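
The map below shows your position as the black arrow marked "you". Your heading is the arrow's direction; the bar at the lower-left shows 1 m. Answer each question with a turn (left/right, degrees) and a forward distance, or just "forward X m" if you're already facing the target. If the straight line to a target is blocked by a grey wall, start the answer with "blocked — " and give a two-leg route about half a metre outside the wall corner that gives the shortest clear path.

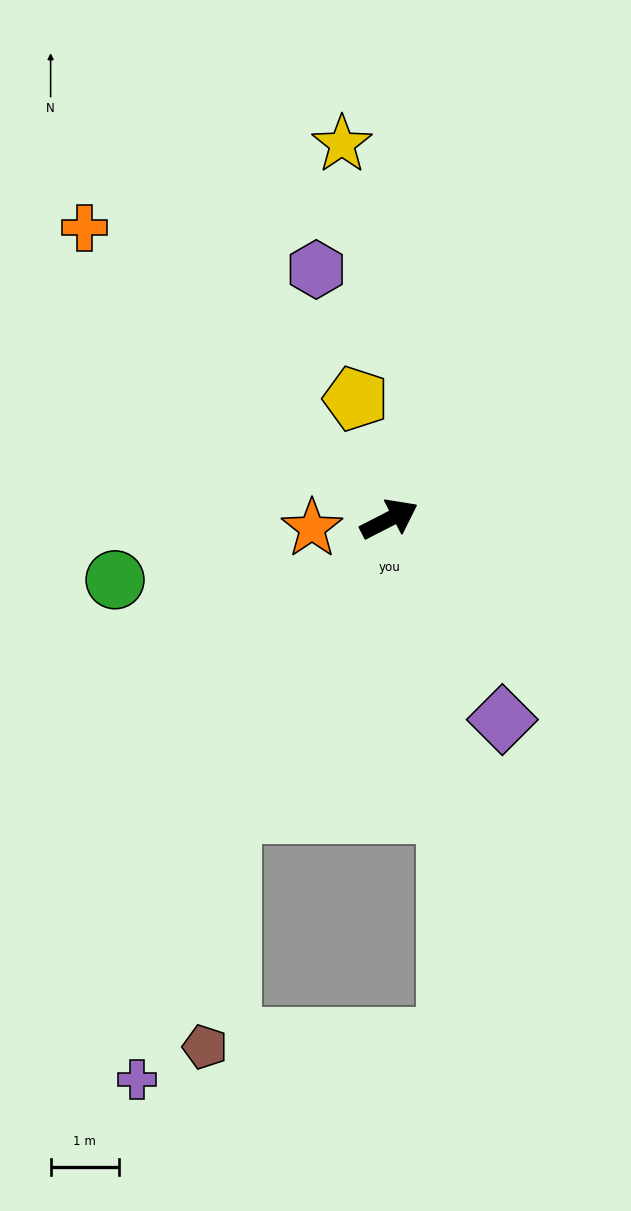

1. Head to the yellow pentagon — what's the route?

turn left 78°, forward 1.8 m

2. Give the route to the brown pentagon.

blocked — turn right 145°, forward 4.9 m, then turn left 21°, forward 3.4 m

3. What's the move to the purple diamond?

turn right 88°, forward 3.4 m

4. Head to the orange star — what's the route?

turn left 160°, forward 1.1 m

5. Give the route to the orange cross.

turn left 109°, forward 6.2 m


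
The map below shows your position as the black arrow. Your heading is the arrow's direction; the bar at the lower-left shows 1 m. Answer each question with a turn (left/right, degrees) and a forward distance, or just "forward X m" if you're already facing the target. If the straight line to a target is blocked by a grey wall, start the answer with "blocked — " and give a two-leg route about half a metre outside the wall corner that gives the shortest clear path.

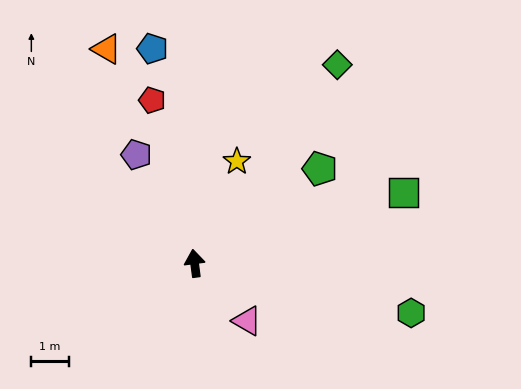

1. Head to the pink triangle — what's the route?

turn right 145°, forward 2.1 m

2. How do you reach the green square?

turn right 79°, forward 5.9 m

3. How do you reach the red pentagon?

turn left 7°, forward 4.5 m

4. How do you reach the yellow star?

turn right 30°, forward 2.9 m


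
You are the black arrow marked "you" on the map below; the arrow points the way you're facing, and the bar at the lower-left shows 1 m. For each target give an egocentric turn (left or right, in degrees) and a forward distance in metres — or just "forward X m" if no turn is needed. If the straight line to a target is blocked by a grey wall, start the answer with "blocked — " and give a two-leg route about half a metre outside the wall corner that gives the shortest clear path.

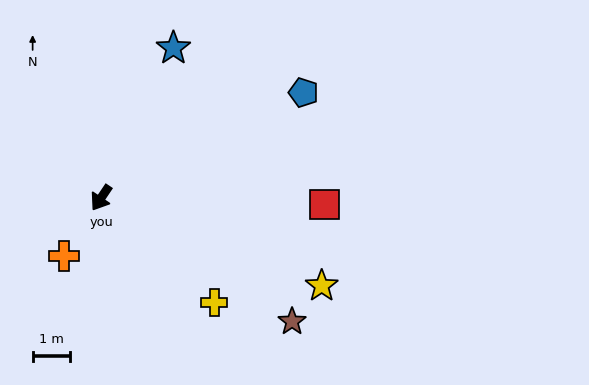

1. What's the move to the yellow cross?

turn left 81°, forward 4.1 m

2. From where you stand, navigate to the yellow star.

turn left 102°, forward 6.4 m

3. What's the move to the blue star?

turn right 172°, forward 4.5 m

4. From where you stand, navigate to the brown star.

turn left 91°, forward 6.1 m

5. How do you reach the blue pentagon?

turn left 151°, forward 6.1 m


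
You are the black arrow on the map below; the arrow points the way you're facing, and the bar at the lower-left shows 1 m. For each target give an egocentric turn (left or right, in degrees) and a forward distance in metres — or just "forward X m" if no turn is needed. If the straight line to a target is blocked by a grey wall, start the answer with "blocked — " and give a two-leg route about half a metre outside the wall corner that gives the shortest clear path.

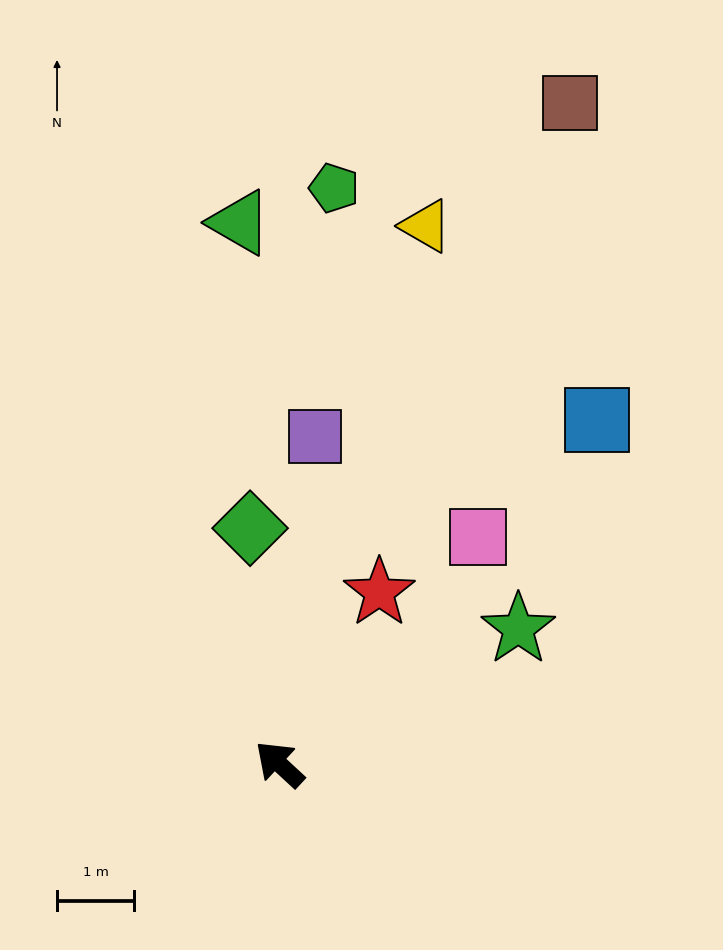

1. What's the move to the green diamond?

turn right 40°, forward 3.1 m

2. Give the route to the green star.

turn right 108°, forward 3.6 m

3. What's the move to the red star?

turn right 77°, forward 2.6 m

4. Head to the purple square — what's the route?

turn right 53°, forward 4.3 m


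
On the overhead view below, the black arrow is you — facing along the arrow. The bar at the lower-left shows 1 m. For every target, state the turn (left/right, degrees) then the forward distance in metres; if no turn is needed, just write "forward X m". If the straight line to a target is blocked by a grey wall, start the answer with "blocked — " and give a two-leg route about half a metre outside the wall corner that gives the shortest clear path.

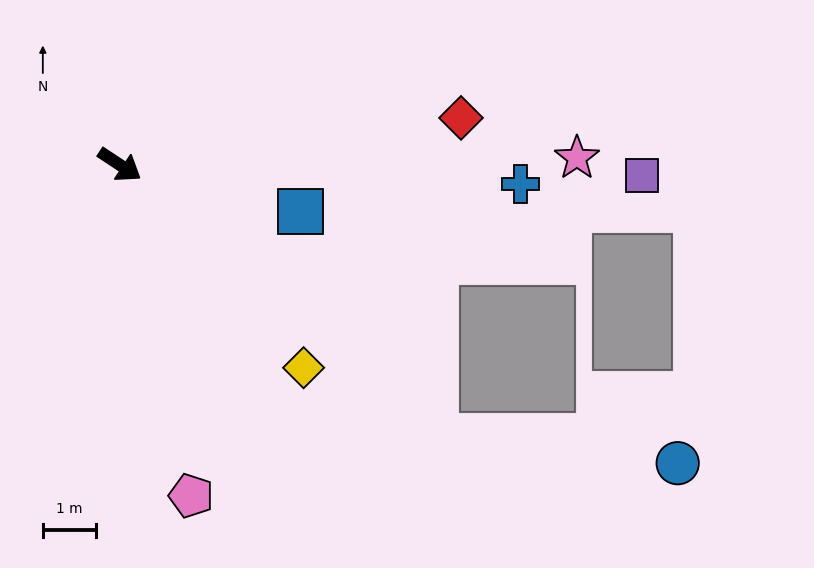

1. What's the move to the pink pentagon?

turn right 44°, forward 6.4 m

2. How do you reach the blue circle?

blocked — turn right 7°, forward 7.9 m, then turn left 34°, forward 4.6 m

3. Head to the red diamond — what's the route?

turn left 41°, forward 6.5 m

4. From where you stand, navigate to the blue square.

turn left 19°, forward 3.5 m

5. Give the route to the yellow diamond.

turn right 14°, forward 5.2 m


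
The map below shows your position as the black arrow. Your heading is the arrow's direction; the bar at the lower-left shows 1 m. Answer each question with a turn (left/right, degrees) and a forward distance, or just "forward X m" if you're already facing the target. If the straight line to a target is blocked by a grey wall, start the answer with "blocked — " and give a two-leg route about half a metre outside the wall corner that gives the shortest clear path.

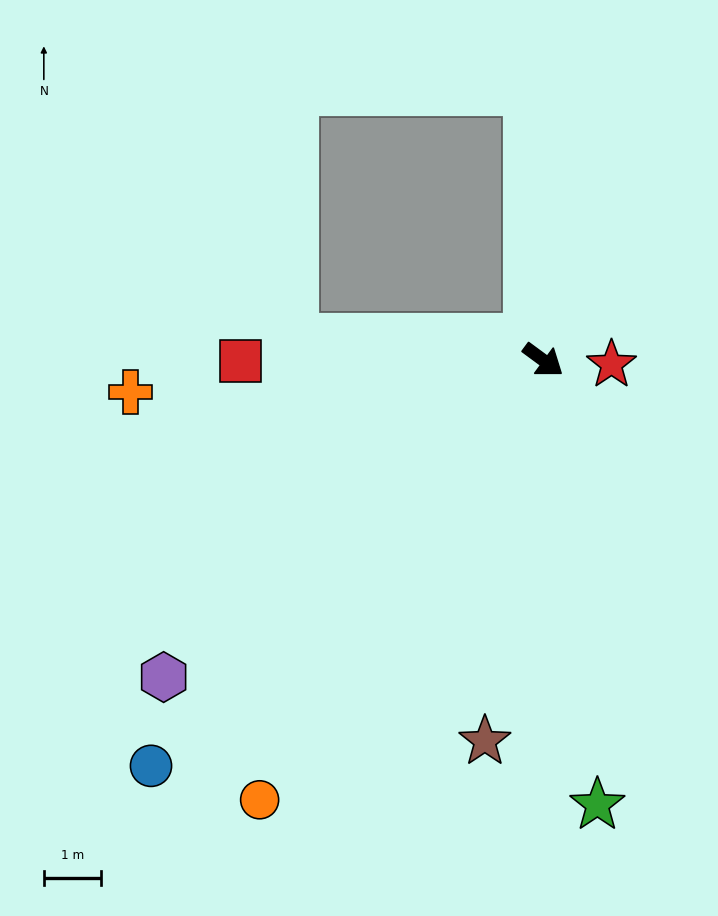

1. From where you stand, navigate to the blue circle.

turn right 98°, forward 9.9 m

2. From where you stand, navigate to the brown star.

turn right 62°, forward 6.8 m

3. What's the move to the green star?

turn right 47°, forward 7.9 m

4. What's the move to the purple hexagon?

turn right 104°, forward 8.7 m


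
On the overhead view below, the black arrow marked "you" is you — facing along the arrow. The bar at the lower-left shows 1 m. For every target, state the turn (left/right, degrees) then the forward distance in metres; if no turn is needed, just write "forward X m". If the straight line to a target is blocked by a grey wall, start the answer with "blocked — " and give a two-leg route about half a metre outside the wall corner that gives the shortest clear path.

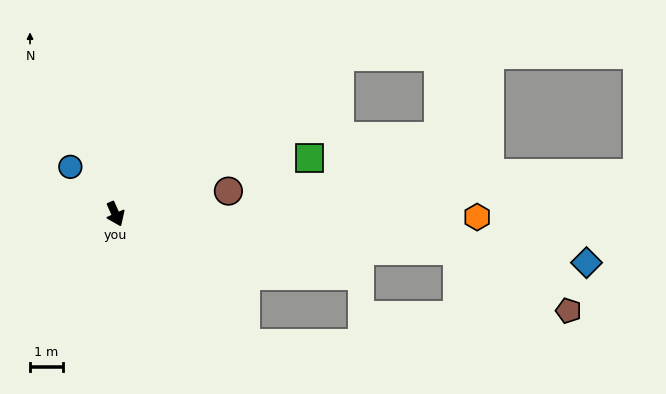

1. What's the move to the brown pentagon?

blocked — turn left 60°, forward 10.4 m, then turn right 22°, forward 3.8 m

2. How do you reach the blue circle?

turn right 160°, forward 2.0 m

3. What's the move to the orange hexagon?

turn left 66°, forward 10.9 m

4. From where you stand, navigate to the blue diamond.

turn left 60°, forward 14.3 m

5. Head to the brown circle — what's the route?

turn left 78°, forward 3.5 m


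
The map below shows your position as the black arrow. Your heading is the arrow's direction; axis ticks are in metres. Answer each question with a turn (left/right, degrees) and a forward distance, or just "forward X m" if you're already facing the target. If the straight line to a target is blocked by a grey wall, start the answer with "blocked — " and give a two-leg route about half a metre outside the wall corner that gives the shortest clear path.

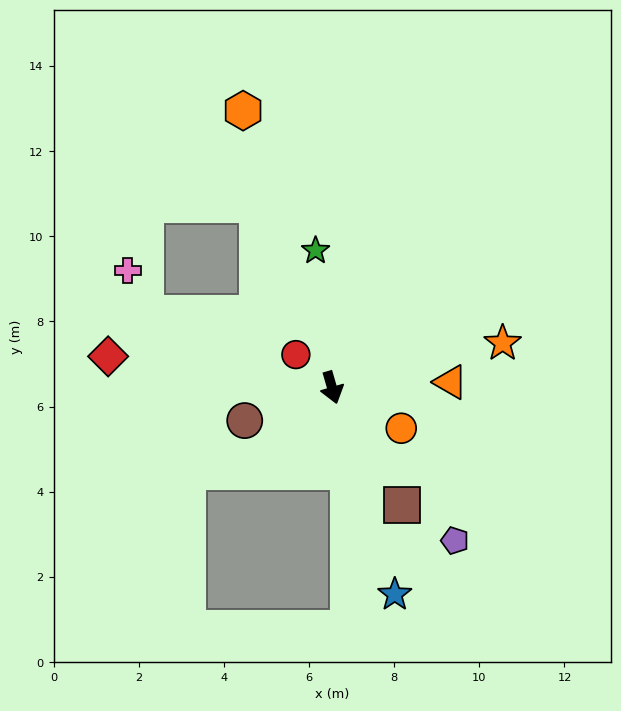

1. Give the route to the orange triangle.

turn left 76°, forward 2.8 m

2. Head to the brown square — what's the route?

turn left 15°, forward 3.2 m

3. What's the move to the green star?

turn left 171°, forward 3.2 m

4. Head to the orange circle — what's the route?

turn left 43°, forward 1.9 m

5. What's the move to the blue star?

forward 5.1 m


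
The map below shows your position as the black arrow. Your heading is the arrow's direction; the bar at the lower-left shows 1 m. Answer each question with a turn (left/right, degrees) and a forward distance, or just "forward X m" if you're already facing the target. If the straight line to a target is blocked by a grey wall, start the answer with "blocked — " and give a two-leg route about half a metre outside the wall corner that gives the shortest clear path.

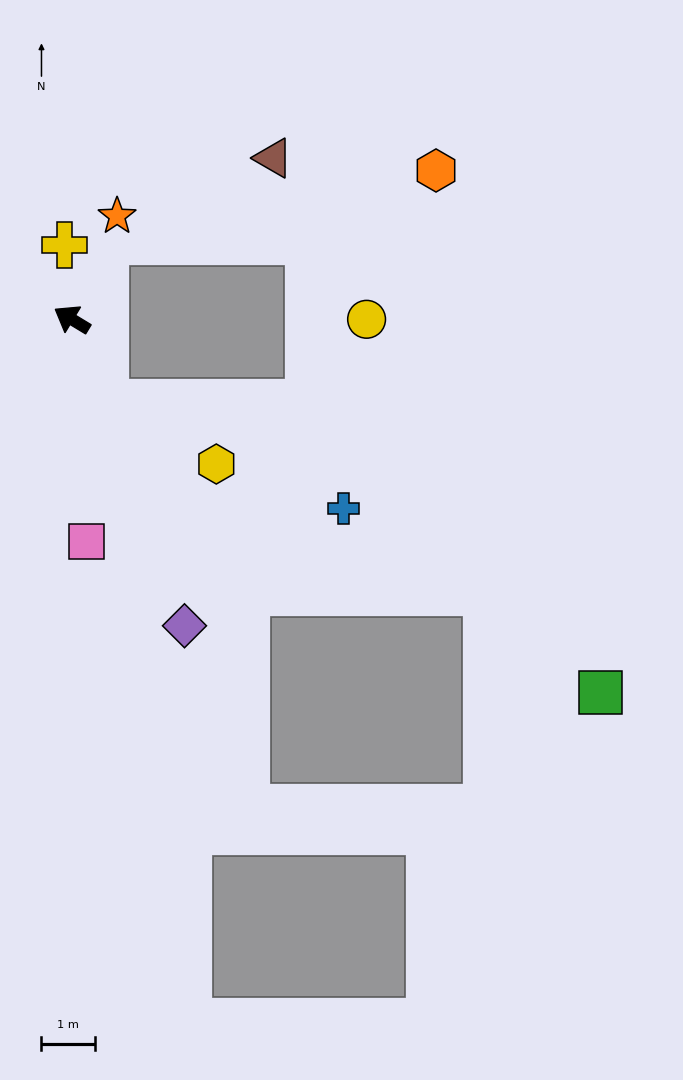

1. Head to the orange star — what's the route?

turn right 82°, forward 2.1 m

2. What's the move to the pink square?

turn left 125°, forward 4.1 m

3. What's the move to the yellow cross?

turn right 53°, forward 1.4 m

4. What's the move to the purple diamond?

turn left 141°, forward 6.1 m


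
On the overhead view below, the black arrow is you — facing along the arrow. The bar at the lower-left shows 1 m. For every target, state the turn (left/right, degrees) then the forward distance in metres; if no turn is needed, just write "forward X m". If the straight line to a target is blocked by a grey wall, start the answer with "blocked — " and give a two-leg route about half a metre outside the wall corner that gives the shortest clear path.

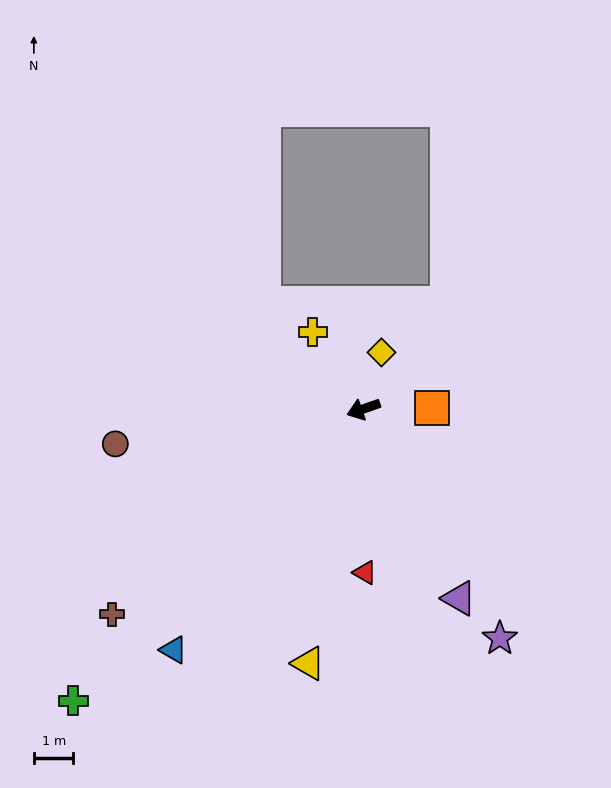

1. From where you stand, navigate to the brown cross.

turn left 20°, forward 8.2 m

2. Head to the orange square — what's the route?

turn left 161°, forward 1.7 m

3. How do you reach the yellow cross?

turn right 76°, forward 2.3 m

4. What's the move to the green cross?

turn left 26°, forward 10.4 m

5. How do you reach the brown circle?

turn right 11°, forward 6.3 m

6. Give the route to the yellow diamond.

turn right 127°, forward 1.5 m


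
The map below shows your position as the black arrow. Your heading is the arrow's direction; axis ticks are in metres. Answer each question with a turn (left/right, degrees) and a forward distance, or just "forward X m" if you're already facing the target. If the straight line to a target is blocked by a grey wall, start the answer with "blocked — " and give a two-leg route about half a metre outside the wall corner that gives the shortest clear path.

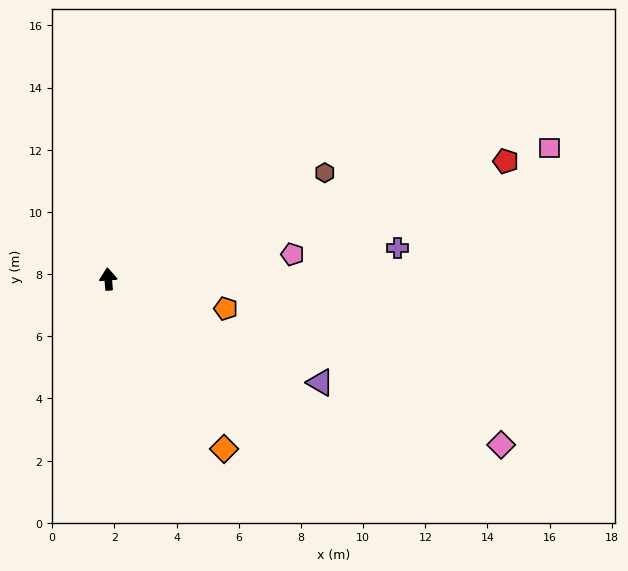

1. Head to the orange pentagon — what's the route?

turn right 109°, forward 3.9 m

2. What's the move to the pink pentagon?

turn right 87°, forward 6.0 m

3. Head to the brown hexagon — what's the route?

turn right 68°, forward 7.8 m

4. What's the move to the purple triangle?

turn right 121°, forward 7.6 m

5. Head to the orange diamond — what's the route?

turn right 150°, forward 6.6 m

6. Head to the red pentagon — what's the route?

turn right 78°, forward 13.3 m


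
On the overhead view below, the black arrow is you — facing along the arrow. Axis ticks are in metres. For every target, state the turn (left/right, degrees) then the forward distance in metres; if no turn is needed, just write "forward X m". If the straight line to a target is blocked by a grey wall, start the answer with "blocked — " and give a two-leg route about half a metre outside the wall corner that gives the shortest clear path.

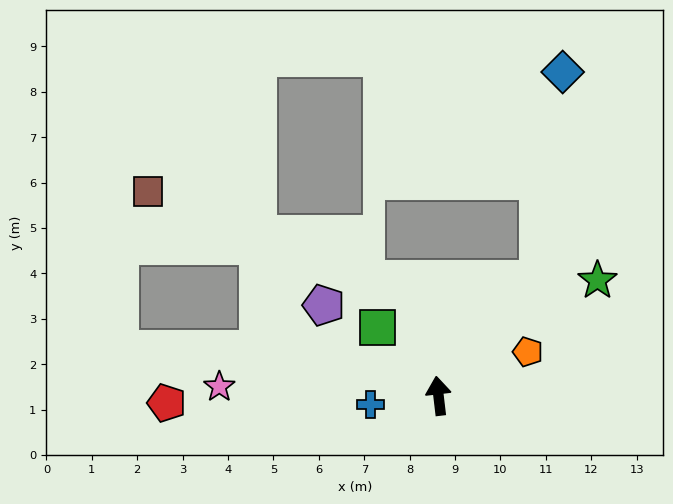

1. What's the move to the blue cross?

turn left 91°, forward 1.5 m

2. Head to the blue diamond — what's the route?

blocked — turn right 47°, forward 3.4 m, then turn left 34°, forward 4.6 m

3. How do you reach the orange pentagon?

turn right 71°, forward 2.2 m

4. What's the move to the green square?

turn left 35°, forward 2.0 m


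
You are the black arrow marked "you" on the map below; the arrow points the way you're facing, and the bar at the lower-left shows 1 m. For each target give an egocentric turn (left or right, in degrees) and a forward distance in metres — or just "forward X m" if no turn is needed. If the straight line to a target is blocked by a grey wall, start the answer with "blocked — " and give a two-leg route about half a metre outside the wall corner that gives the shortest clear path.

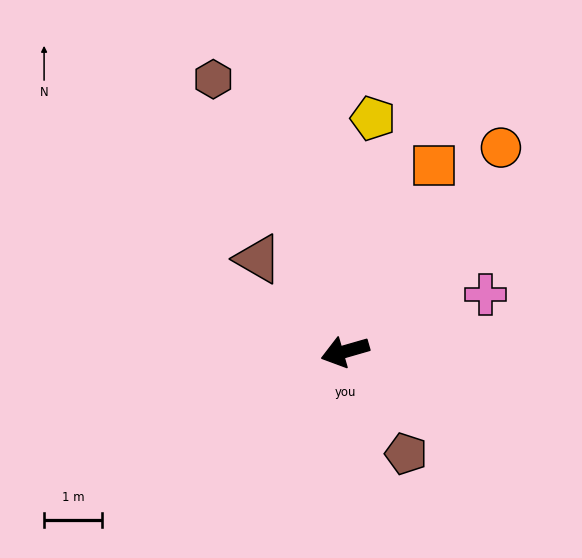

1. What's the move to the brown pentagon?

turn left 105°, forward 2.1 m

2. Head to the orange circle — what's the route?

turn right 143°, forward 4.4 m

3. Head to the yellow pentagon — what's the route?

turn right 113°, forward 4.0 m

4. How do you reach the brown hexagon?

turn right 80°, forward 5.2 m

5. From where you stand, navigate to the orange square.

turn right 132°, forward 3.6 m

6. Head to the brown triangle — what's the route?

turn right 63°, forward 2.2 m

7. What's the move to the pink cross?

turn right 174°, forward 2.6 m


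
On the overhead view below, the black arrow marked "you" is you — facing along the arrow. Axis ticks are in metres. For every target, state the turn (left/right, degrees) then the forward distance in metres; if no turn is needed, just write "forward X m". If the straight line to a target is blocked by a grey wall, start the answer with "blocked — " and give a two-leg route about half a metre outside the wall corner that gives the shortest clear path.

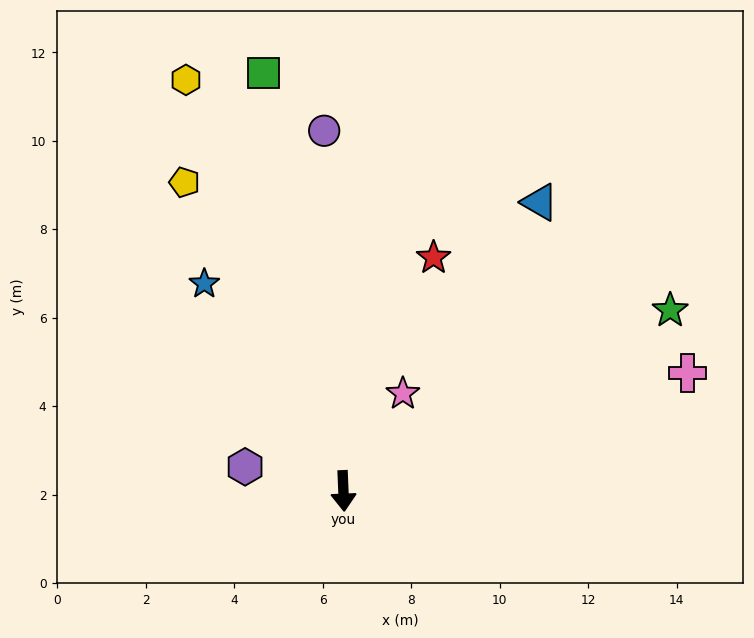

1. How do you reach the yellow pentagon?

turn right 155°, forward 7.8 m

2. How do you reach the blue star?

turn right 149°, forward 5.6 m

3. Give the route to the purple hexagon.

turn right 106°, forward 2.3 m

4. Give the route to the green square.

turn right 172°, forward 9.6 m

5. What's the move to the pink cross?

turn left 107°, forward 8.2 m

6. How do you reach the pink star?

turn left 146°, forward 2.6 m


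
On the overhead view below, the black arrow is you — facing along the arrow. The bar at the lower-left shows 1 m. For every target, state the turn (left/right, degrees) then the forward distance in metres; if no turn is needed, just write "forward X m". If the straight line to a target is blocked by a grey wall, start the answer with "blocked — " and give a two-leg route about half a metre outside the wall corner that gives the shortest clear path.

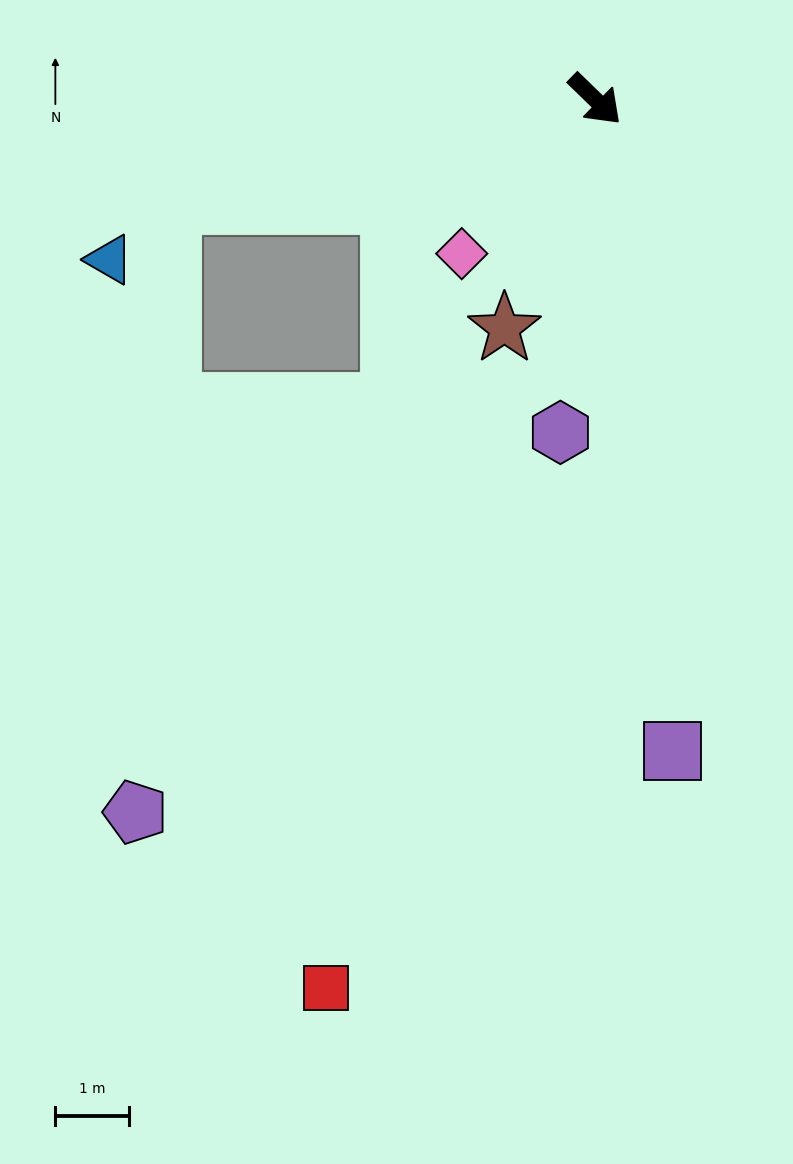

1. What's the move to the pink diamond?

turn right 87°, forward 2.8 m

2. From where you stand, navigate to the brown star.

turn right 67°, forward 3.3 m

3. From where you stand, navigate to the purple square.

turn right 39°, forward 8.9 m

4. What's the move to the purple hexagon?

turn right 52°, forward 4.5 m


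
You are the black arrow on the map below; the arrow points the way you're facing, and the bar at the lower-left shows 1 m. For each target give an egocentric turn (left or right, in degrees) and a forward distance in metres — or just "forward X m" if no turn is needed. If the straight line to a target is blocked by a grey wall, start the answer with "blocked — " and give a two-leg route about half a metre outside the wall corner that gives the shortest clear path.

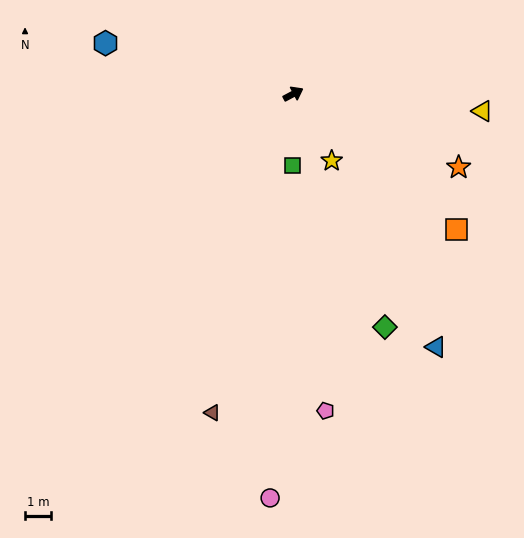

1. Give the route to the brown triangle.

turn right 132°, forward 12.5 m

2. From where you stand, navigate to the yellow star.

turn right 88°, forward 2.9 m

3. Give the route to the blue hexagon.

turn left 137°, forward 7.4 m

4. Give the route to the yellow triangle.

turn right 33°, forward 7.2 m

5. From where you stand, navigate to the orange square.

turn right 68°, forward 8.1 m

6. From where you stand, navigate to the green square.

turn right 119°, forward 2.7 m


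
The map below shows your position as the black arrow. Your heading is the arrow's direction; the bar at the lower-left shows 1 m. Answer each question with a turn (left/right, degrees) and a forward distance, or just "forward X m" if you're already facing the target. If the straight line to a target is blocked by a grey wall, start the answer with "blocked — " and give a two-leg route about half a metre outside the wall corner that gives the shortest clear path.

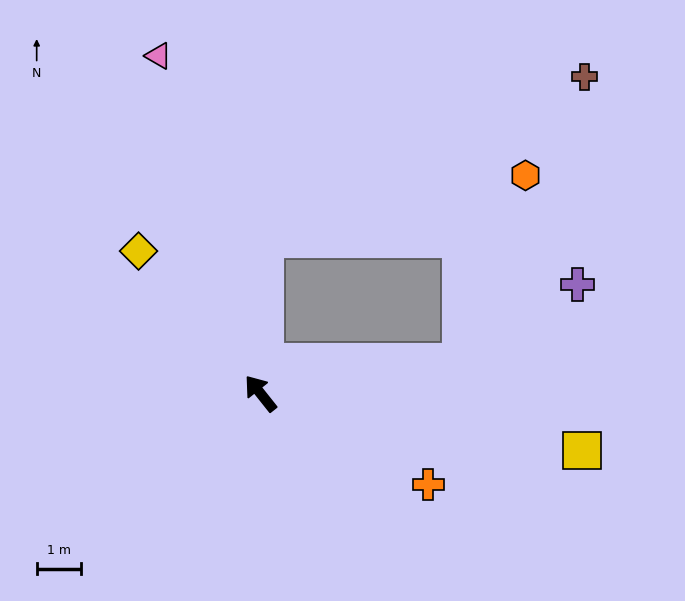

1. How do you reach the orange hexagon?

blocked — turn right 120°, forward 4.6 m, then turn left 63°, forward 4.4 m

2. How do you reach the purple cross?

blocked — turn right 120°, forward 4.6 m, then turn left 25°, forward 3.1 m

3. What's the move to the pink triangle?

turn right 22°, forward 7.9 m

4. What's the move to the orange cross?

turn right 157°, forward 4.3 m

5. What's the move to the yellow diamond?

turn left 2°, forward 4.2 m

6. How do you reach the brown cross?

blocked — turn right 40°, forward 3.5 m, then turn right 62°, forward 8.1 m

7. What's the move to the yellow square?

turn right 139°, forward 7.3 m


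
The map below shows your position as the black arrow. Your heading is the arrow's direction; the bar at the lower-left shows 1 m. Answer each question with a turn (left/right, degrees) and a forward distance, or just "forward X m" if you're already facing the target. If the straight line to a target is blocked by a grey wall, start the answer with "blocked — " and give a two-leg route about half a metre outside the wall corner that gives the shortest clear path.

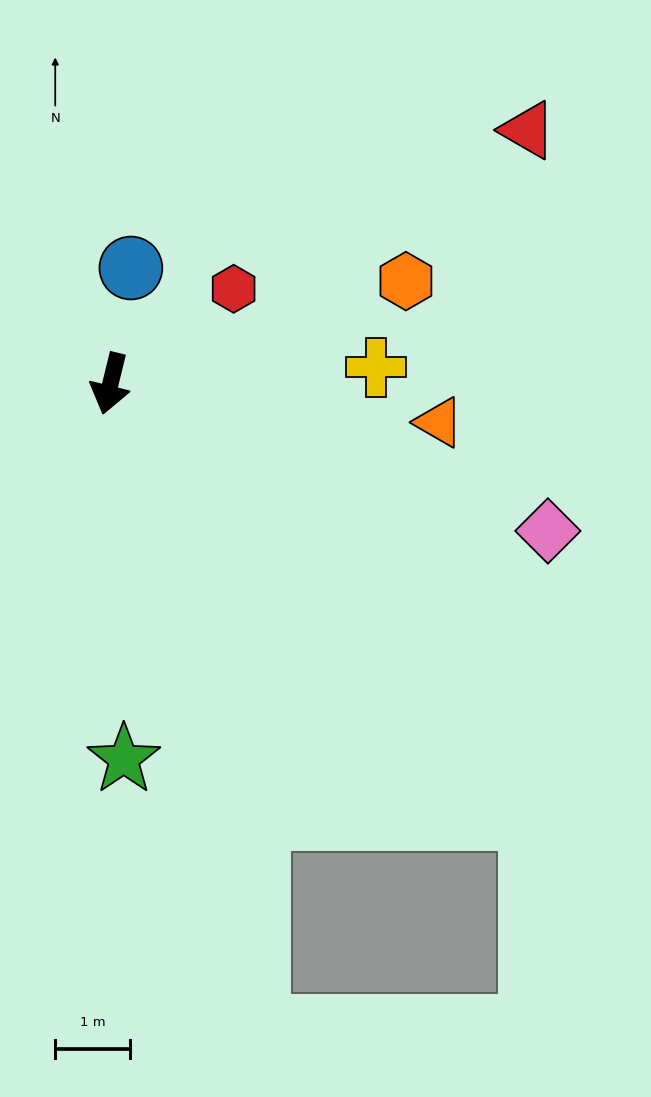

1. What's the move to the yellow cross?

turn left 107°, forward 3.6 m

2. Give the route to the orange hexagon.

turn left 123°, forward 4.2 m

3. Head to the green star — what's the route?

turn left 16°, forward 5.0 m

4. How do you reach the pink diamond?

turn left 85°, forward 6.2 m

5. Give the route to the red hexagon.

turn left 141°, forward 2.1 m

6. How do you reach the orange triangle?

turn left 97°, forward 4.4 m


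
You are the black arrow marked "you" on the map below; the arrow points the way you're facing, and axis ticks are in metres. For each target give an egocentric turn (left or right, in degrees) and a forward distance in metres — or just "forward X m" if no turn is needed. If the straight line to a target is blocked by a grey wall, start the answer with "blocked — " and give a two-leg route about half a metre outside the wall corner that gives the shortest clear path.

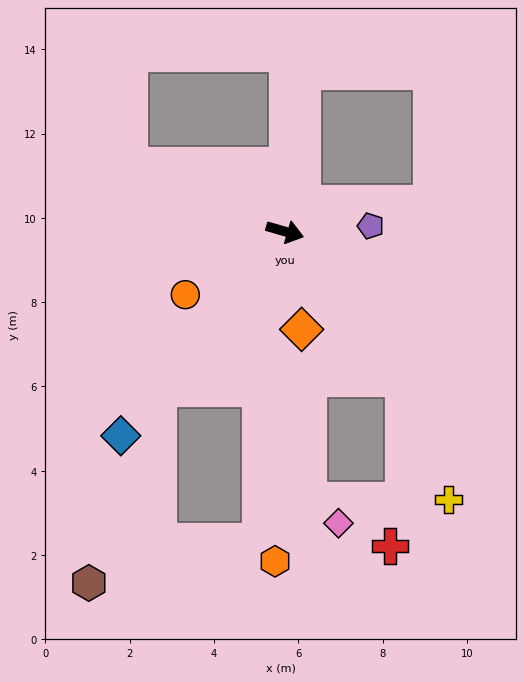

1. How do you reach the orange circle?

turn right 131°, forward 2.8 m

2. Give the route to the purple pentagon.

turn left 20°, forward 2.0 m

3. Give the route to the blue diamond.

turn right 113°, forward 6.2 m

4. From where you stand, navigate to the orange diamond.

turn right 64°, forward 2.4 m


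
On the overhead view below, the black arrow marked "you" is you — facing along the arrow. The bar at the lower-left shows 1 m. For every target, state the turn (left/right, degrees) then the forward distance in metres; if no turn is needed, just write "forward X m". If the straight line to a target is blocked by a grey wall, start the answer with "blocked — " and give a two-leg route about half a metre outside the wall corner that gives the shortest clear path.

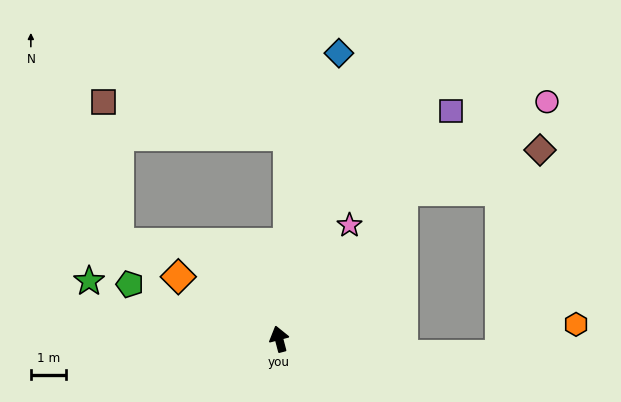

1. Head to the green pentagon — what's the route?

turn left 55°, forward 4.5 m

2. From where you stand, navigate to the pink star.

turn right 47°, forward 3.8 m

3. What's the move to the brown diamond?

blocked — turn right 55°, forward 5.4 m, then turn right 33°, forward 4.0 m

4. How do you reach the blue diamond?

turn right 27°, forward 8.2 m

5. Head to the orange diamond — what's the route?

turn left 44°, forward 3.3 m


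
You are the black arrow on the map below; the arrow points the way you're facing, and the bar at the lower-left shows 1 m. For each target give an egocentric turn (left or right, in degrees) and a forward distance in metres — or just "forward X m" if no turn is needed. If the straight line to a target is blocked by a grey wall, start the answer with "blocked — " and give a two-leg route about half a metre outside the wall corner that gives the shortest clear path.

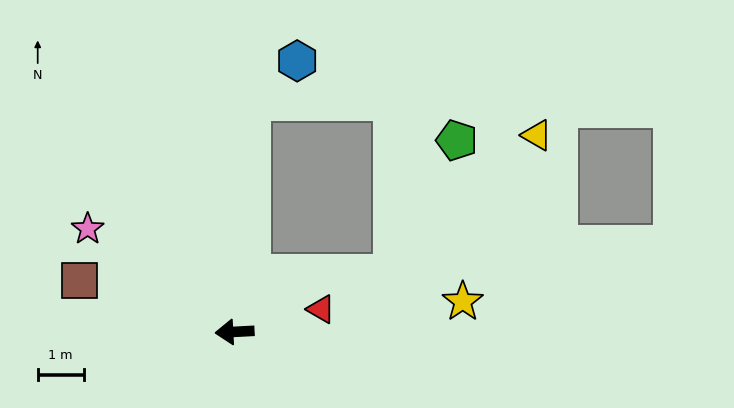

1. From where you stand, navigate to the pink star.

turn right 38°, forward 3.9 m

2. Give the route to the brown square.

turn right 21°, forward 3.6 m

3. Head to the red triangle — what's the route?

turn right 168°, forward 1.9 m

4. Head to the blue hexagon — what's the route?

blocked — turn right 97°, forward 5.0 m, then turn right 45°, forward 1.3 m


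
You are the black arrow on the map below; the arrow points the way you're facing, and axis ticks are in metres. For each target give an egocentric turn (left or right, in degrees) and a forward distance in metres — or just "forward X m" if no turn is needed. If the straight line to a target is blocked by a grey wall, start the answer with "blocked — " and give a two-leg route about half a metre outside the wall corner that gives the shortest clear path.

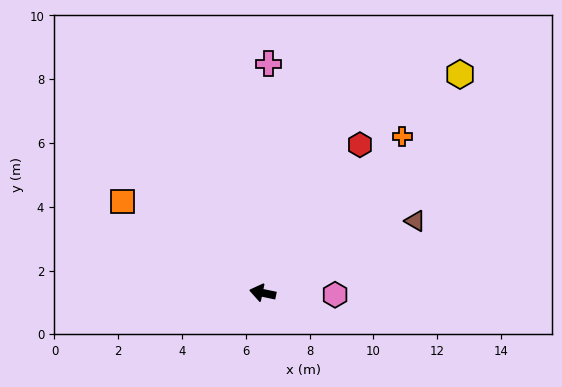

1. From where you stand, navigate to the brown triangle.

turn right 143°, forward 5.3 m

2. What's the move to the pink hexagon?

turn right 170°, forward 2.3 m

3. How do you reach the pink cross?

turn right 80°, forward 7.2 m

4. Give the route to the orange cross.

turn right 120°, forward 6.6 m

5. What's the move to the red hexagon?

turn right 111°, forward 5.6 m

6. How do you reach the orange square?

turn right 21°, forward 5.2 m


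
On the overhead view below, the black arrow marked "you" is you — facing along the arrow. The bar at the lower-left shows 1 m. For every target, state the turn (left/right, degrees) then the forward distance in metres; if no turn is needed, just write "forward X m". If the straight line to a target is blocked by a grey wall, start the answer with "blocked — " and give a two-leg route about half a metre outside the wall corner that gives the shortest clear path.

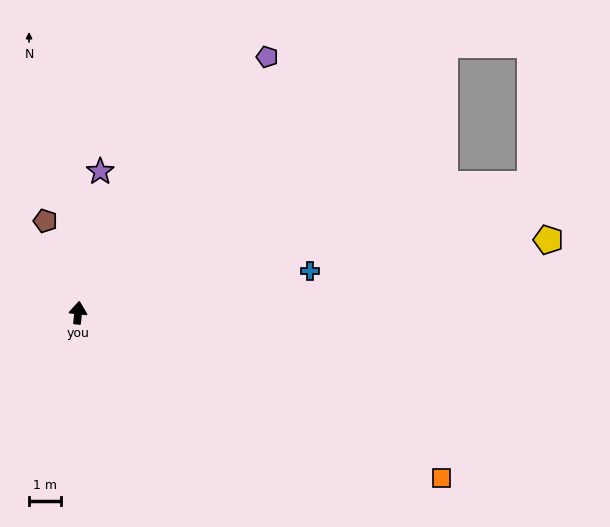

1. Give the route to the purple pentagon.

turn right 31°, forward 10.0 m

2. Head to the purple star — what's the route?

turn right 3°, forward 4.5 m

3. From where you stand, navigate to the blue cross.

turn right 74°, forward 7.4 m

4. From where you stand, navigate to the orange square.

turn right 109°, forward 12.6 m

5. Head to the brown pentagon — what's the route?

turn left 25°, forward 3.1 m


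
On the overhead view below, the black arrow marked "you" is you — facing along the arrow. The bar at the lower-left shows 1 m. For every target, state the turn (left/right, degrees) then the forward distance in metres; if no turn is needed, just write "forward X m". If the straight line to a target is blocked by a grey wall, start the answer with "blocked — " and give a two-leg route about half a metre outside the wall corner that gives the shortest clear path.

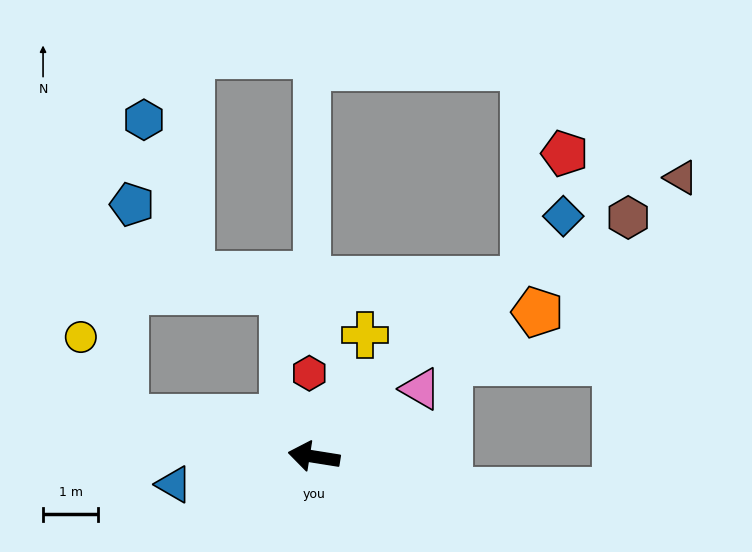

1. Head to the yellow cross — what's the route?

turn right 104°, forward 2.4 m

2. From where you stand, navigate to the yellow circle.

blocked — turn right 3°, forward 3.5 m, then turn right 49°, forward 1.7 m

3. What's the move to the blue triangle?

turn left 20°, forward 2.6 m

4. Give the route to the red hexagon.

turn right 78°, forward 1.5 m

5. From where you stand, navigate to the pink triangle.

turn right 138°, forward 2.3 m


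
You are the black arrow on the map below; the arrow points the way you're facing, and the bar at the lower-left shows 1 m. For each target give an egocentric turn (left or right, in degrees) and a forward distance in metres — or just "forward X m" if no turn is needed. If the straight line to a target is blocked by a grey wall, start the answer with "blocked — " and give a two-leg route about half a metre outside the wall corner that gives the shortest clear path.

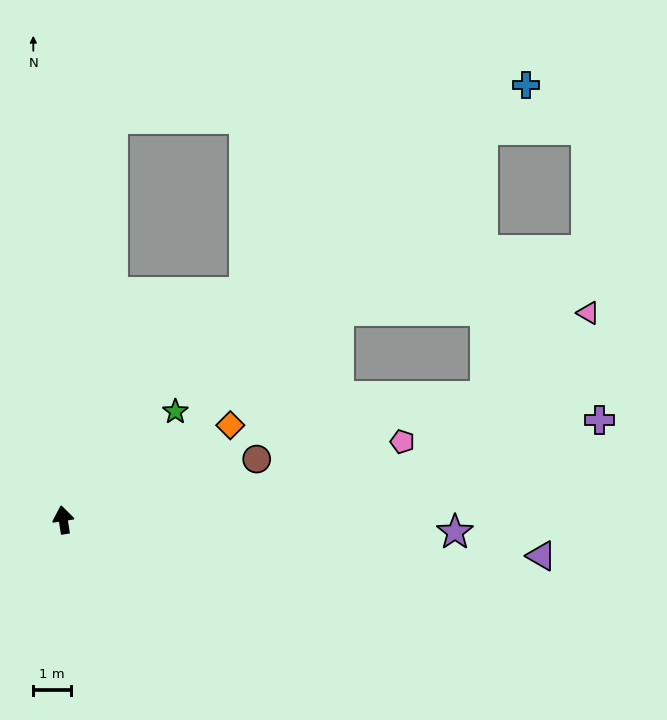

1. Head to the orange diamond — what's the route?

turn right 69°, forward 5.1 m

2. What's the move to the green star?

turn right 55°, forward 4.1 m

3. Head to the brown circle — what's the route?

turn right 81°, forward 5.4 m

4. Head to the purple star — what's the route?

turn right 101°, forward 10.4 m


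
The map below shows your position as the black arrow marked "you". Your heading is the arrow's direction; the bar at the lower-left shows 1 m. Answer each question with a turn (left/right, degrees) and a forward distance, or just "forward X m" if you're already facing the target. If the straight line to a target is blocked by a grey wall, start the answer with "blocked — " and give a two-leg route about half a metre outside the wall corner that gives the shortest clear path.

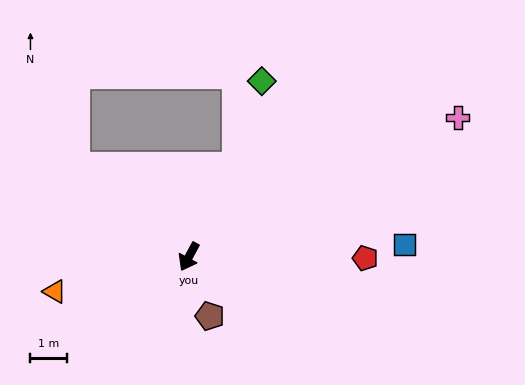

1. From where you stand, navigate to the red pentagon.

turn left 118°, forward 4.9 m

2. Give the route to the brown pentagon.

turn left 48°, forward 1.7 m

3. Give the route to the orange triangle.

turn right 47°, forward 3.8 m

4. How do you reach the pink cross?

turn left 146°, forward 8.4 m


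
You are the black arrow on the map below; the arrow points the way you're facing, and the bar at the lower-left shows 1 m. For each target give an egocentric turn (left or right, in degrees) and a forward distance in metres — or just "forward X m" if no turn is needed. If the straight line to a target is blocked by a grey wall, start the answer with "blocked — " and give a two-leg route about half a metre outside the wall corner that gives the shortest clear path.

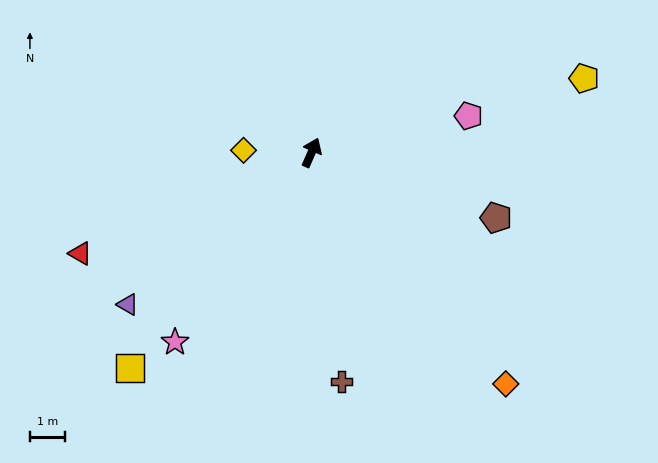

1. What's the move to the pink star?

turn left 168°, forward 6.6 m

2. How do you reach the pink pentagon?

turn right 53°, forward 4.6 m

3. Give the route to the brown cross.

turn right 149°, forward 6.6 m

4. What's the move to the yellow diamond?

turn left 112°, forward 1.9 m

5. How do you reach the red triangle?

turn left 137°, forward 7.2 m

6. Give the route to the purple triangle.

turn left 153°, forward 6.8 m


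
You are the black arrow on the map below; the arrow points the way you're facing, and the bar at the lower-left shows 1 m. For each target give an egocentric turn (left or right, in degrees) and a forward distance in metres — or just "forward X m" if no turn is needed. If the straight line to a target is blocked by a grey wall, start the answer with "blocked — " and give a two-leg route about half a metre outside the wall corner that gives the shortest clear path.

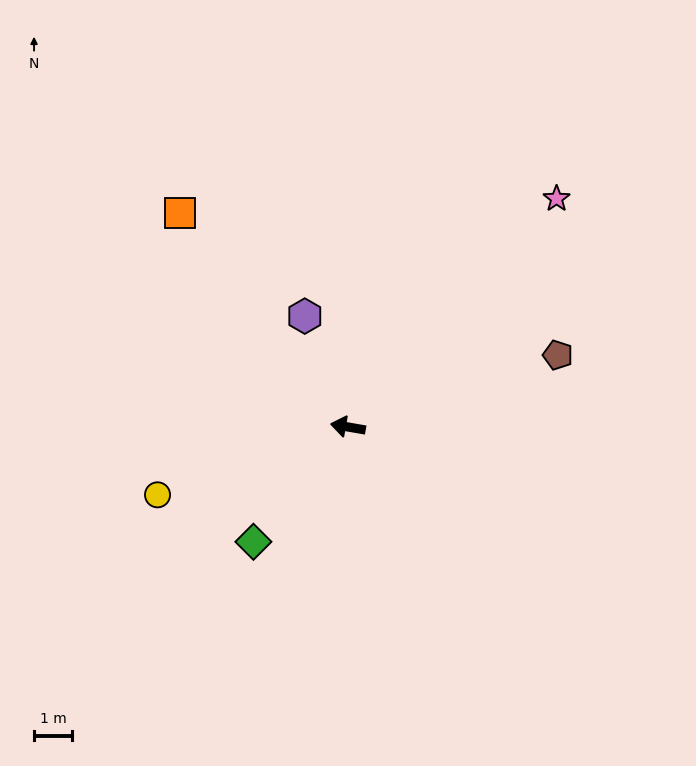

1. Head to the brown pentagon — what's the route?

turn right 151°, forward 5.8 m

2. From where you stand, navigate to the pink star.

turn right 123°, forward 8.1 m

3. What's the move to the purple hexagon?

turn right 59°, forward 3.1 m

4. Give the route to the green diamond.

turn left 60°, forward 3.9 m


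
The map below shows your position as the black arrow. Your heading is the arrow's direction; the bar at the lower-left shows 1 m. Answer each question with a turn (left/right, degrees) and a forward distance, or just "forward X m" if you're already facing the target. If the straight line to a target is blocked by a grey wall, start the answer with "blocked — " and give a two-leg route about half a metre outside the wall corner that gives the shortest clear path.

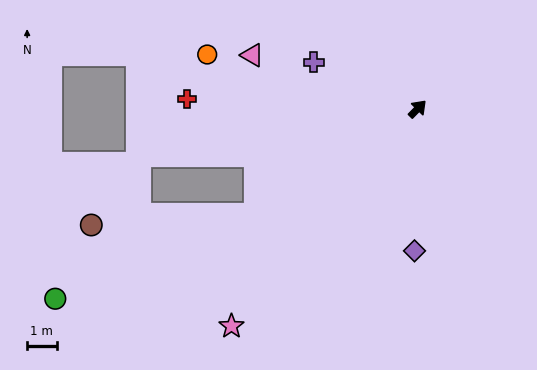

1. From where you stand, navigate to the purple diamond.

turn right 137°, forward 4.8 m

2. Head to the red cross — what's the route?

turn left 132°, forward 7.9 m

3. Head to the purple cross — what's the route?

turn left 110°, forward 3.9 m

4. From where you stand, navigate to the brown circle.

blocked — turn left 168°, forward 6.6 m, then turn right 30°, forward 5.6 m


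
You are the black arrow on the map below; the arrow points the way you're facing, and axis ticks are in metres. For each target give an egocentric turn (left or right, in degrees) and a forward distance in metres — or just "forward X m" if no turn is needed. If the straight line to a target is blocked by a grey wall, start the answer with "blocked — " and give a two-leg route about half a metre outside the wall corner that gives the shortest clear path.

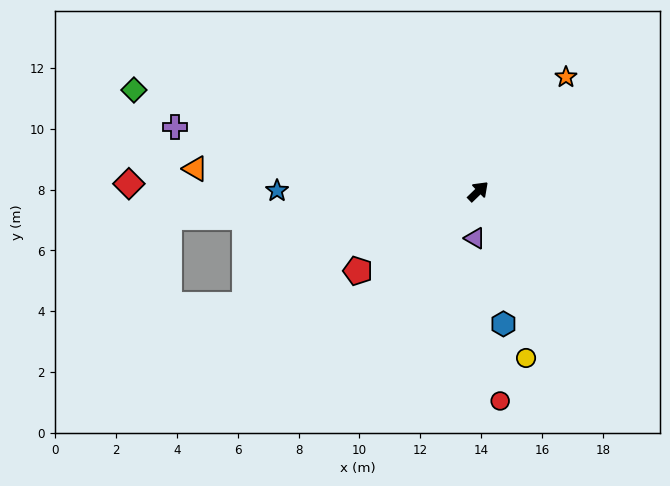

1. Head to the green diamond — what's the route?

turn left 120°, forward 11.8 m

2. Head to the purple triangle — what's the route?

turn right 138°, forward 1.5 m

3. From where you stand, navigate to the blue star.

turn left 136°, forward 6.6 m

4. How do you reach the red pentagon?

turn left 169°, forward 4.7 m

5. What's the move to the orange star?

turn left 8°, forward 4.7 m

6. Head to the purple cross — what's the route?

turn left 124°, forward 10.2 m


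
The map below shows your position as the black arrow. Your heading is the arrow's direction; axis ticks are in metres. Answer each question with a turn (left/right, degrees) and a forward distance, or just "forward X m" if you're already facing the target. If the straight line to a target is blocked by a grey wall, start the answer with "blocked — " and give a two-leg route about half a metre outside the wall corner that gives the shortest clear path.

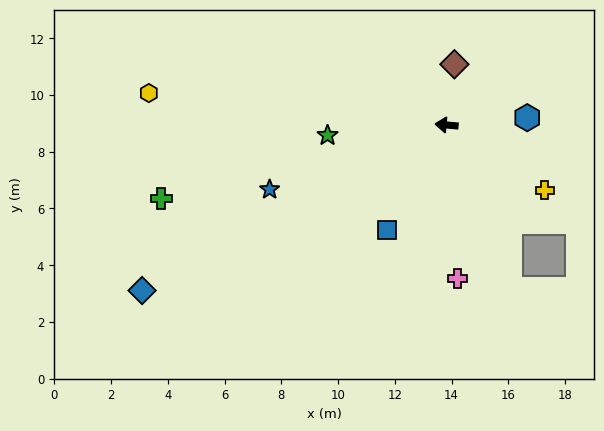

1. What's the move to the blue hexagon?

turn right 170°, forward 2.9 m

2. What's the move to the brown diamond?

turn right 92°, forward 2.2 m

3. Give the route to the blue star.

turn left 25°, forward 6.6 m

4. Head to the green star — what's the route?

turn left 10°, forward 4.2 m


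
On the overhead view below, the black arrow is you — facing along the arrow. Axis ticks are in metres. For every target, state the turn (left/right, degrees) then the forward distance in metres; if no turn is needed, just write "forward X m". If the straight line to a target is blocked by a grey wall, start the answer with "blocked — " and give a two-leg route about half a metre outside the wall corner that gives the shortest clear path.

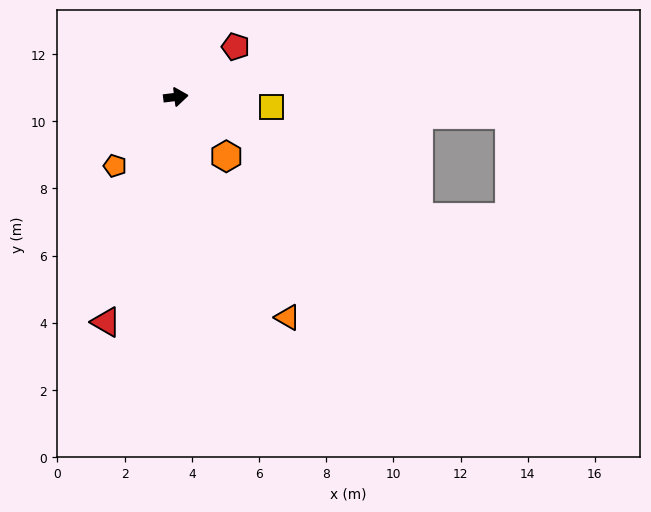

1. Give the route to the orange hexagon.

turn right 57°, forward 2.3 m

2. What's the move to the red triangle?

turn right 114°, forward 7.0 m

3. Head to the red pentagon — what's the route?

turn left 33°, forward 2.3 m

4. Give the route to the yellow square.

turn right 13°, forward 2.9 m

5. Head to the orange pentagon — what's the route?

turn right 138°, forward 2.7 m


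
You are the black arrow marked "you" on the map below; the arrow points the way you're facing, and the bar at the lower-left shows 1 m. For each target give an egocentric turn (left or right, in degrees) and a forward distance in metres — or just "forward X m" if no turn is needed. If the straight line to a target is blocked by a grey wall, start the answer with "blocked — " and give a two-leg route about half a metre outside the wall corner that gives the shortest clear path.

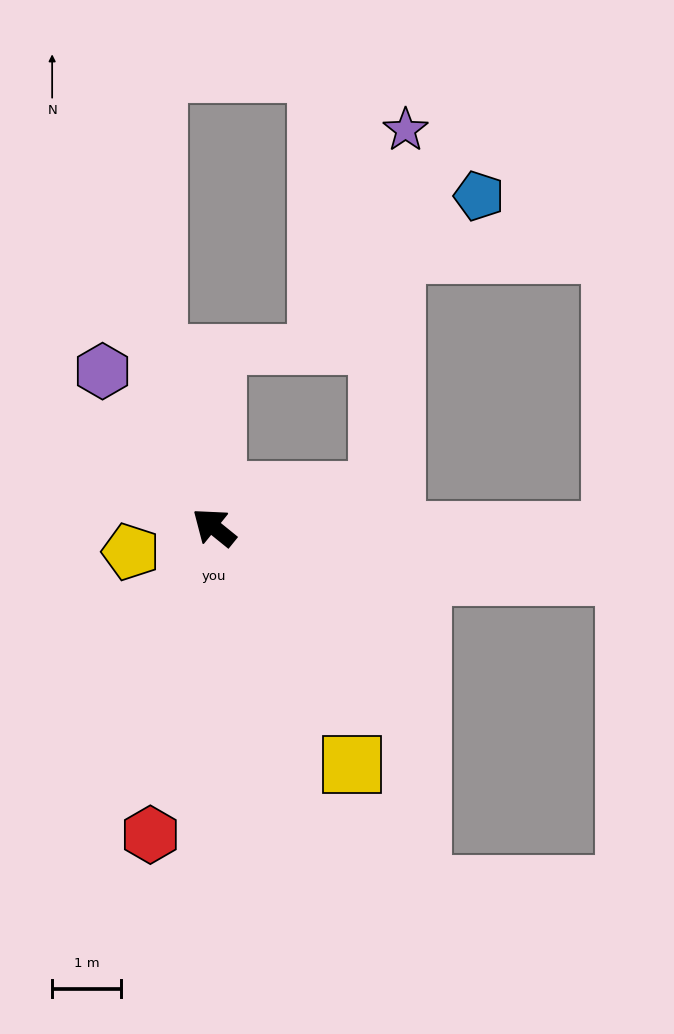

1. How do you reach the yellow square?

turn left 159°, forward 4.0 m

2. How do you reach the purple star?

blocked — turn right 129°, forward 2.4 m, then turn left 74°, forward 5.2 m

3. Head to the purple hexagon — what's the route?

turn right 16°, forward 2.8 m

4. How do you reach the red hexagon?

turn left 117°, forward 4.5 m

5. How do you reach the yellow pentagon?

turn left 55°, forward 1.3 m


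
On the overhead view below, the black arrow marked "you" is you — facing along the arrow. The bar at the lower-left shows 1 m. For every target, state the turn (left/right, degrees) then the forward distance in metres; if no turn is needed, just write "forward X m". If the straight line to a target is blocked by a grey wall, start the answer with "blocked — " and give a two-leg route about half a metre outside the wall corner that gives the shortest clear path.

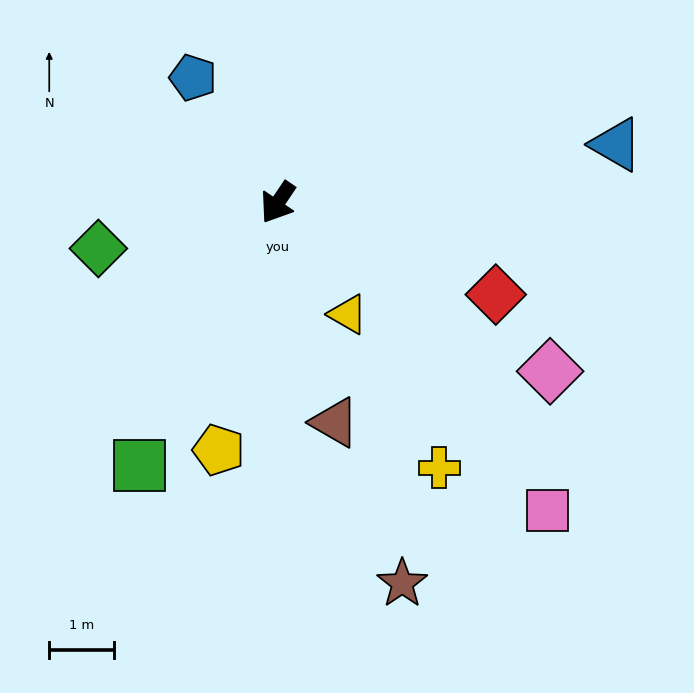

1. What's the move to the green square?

turn left 6°, forward 4.6 m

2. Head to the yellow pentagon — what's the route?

turn left 20°, forward 3.9 m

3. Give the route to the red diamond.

turn left 101°, forward 3.7 m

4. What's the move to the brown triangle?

turn left 48°, forward 3.5 m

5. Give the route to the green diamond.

turn right 42°, forward 2.9 m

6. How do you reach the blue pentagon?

turn right 112°, forward 2.3 m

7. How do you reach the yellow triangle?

turn left 66°, forward 2.0 m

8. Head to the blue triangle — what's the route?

turn left 134°, forward 5.3 m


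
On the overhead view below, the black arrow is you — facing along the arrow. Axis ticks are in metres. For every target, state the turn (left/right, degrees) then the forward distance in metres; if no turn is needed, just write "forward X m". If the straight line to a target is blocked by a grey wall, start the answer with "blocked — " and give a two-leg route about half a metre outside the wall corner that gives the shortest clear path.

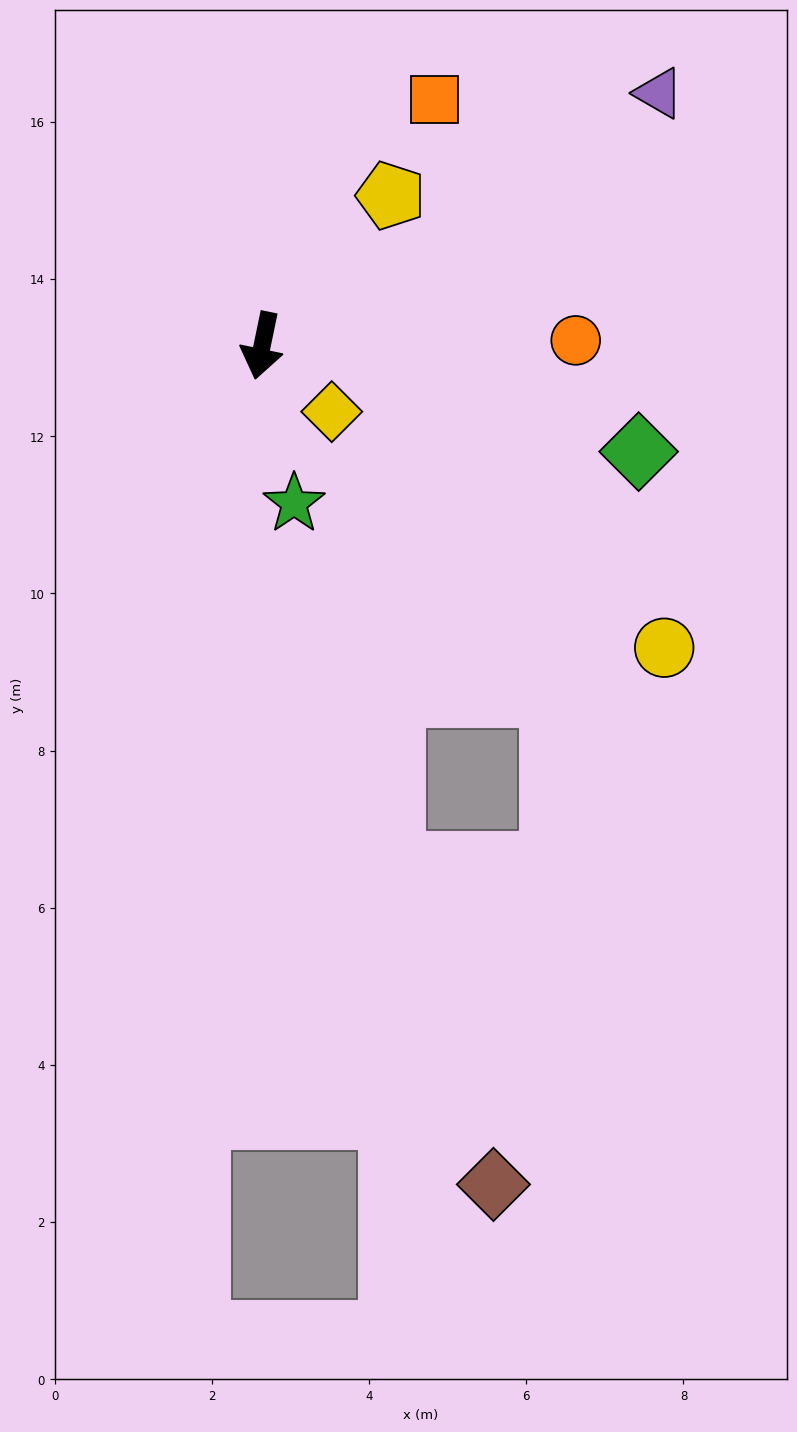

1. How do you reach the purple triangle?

turn left 134°, forward 6.0 m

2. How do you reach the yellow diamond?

turn left 58°, forward 1.2 m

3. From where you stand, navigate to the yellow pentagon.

turn left 151°, forward 2.5 m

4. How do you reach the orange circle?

turn left 103°, forward 4.0 m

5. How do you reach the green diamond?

turn left 86°, forward 5.0 m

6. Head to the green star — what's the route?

turn left 23°, forward 2.0 m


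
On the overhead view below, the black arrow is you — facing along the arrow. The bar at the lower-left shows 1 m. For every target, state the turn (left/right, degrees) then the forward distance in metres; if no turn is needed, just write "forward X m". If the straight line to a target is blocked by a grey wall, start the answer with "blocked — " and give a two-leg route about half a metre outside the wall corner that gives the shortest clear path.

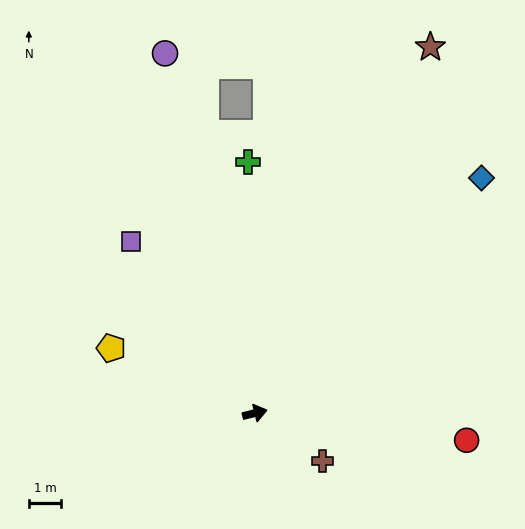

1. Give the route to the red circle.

turn right 21°, forward 6.6 m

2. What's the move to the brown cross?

turn right 49°, forward 2.6 m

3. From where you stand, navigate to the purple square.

turn left 112°, forward 6.5 m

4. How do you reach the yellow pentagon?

turn left 142°, forward 4.9 m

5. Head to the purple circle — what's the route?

turn left 90°, forward 11.5 m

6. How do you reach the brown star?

turn left 50°, forward 12.5 m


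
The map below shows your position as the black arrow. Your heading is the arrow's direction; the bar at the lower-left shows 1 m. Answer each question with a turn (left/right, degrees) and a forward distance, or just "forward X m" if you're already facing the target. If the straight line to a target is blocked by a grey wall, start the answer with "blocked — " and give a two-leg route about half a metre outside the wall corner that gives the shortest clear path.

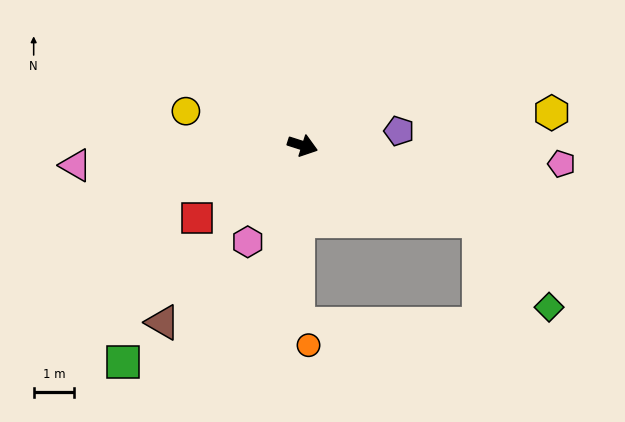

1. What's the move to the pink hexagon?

turn right 102°, forward 2.7 m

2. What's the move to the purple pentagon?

turn left 26°, forward 2.4 m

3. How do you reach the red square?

turn right 128°, forward 3.1 m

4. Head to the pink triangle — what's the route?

turn right 157°, forward 5.6 m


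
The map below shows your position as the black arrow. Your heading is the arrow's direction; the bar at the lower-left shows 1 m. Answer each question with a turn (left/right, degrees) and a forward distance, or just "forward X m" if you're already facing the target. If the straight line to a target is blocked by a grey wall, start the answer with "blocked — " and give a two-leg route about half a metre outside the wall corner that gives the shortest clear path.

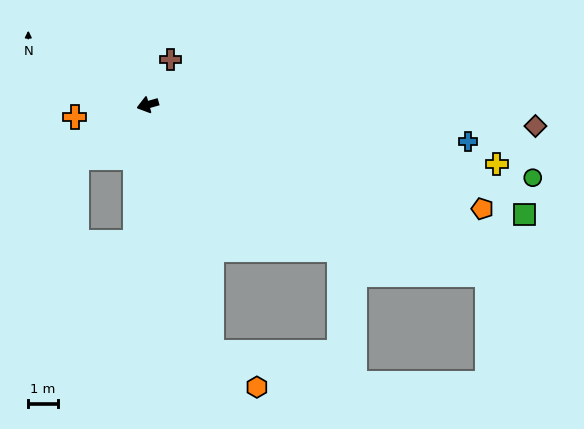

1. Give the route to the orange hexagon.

blocked — turn left 89°, forward 8.6 m, then turn left 37°, forward 1.9 m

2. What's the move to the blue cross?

turn left 158°, forward 10.8 m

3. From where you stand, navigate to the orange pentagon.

turn left 147°, forward 11.8 m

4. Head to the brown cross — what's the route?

turn right 132°, forward 1.7 m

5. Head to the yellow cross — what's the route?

turn left 154°, forward 11.9 m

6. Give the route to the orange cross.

turn right 6°, forward 2.5 m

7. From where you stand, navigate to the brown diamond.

turn left 161°, forward 13.1 m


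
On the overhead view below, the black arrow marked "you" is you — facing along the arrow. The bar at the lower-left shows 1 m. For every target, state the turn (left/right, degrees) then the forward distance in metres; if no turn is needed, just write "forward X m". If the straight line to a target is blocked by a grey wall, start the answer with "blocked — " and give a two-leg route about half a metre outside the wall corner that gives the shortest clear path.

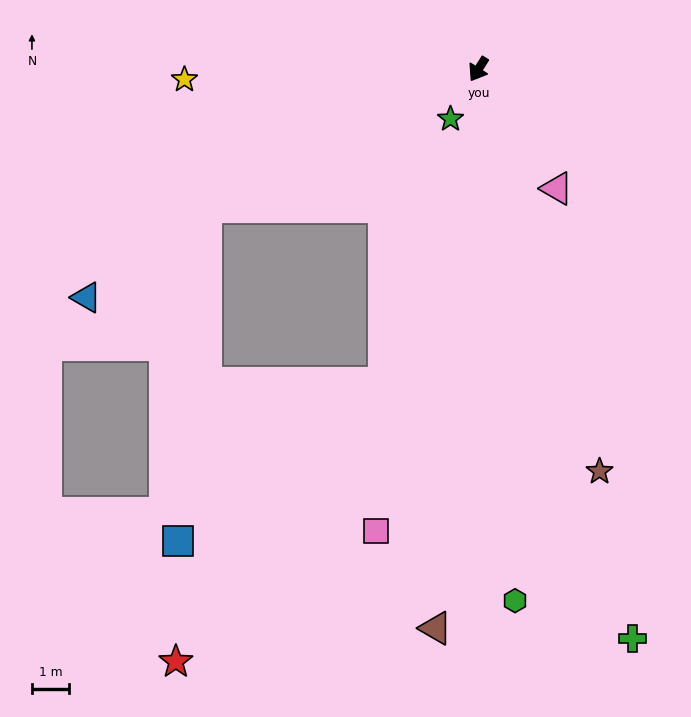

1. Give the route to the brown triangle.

turn left 28°, forward 15.2 m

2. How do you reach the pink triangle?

turn left 66°, forward 3.9 m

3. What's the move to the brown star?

turn left 49°, forward 11.4 m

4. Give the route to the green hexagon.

turn left 36°, forward 14.4 m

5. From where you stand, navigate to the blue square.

blocked — turn right 31°, forward 8.2 m, then turn left 58°, forward 9.1 m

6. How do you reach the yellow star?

turn right 56°, forward 8.0 m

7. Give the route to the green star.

turn left 3°, forward 1.5 m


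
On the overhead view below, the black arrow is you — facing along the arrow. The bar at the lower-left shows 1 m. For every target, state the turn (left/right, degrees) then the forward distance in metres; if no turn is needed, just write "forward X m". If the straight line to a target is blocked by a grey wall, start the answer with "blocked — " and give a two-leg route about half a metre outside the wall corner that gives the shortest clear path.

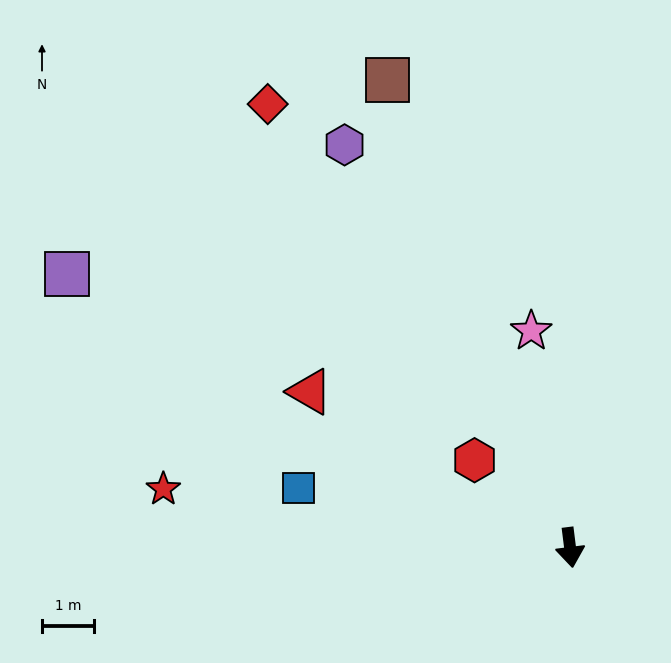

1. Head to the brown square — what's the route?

turn right 166°, forward 9.7 m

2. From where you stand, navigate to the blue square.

turn right 110°, forward 5.4 m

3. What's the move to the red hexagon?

turn right 140°, forward 2.5 m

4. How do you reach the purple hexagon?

turn right 158°, forward 8.9 m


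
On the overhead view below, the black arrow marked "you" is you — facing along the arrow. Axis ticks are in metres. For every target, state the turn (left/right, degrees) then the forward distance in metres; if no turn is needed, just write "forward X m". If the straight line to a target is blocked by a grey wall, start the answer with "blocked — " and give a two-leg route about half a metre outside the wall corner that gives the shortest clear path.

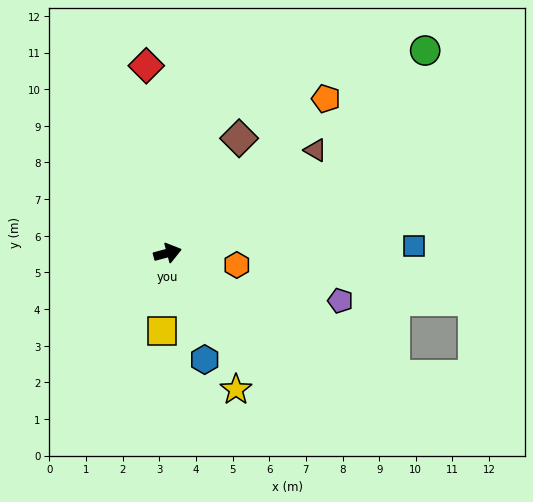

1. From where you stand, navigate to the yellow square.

turn right 109°, forward 2.1 m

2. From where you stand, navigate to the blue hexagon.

turn right 86°, forward 3.1 m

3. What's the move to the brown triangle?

turn left 20°, forward 4.9 m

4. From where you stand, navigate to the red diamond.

turn left 82°, forward 5.1 m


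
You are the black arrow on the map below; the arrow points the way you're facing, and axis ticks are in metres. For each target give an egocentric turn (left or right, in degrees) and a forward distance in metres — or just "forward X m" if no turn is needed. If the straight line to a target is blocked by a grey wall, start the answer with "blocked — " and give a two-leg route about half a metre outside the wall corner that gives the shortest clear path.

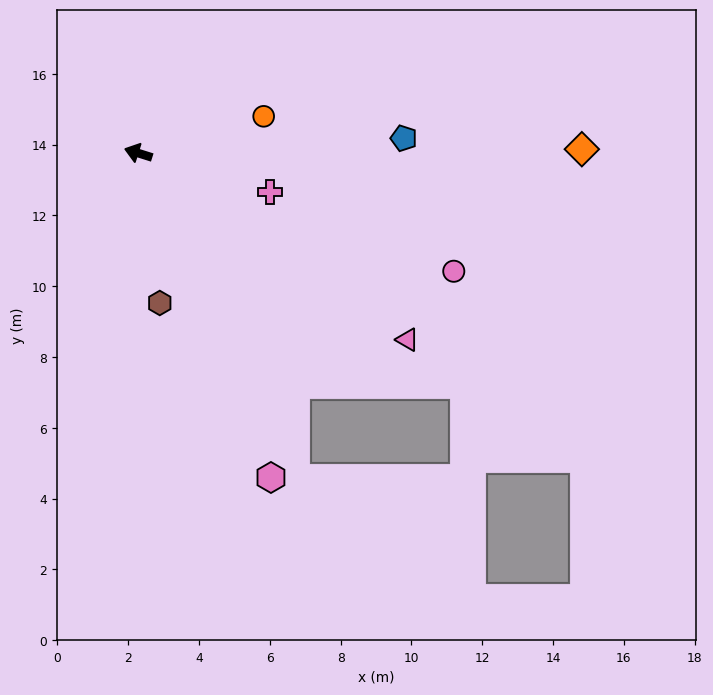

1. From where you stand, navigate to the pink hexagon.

turn left 130°, forward 9.9 m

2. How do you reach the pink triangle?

turn left 163°, forward 9.3 m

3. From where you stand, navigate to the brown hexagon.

turn left 116°, forward 4.3 m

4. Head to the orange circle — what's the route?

turn right 146°, forward 3.7 m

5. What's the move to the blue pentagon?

turn right 159°, forward 7.5 m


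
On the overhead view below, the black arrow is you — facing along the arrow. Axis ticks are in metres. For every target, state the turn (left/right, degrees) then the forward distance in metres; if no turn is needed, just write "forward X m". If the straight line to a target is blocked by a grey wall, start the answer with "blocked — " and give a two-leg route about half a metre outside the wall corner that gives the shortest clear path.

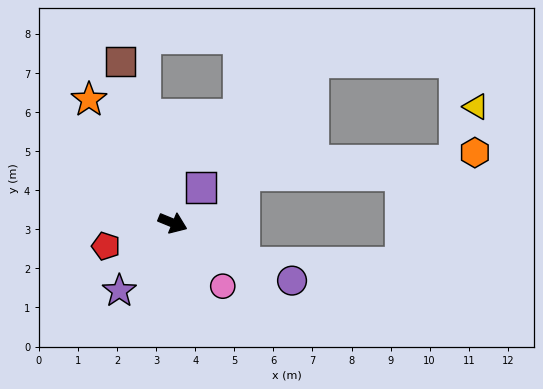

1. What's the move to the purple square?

turn left 74°, forward 1.2 m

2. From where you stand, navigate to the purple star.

turn right 106°, forward 2.2 m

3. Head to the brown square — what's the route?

turn left 130°, forward 4.3 m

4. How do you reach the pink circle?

turn right 29°, forward 2.1 m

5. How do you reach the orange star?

turn left 146°, forward 3.8 m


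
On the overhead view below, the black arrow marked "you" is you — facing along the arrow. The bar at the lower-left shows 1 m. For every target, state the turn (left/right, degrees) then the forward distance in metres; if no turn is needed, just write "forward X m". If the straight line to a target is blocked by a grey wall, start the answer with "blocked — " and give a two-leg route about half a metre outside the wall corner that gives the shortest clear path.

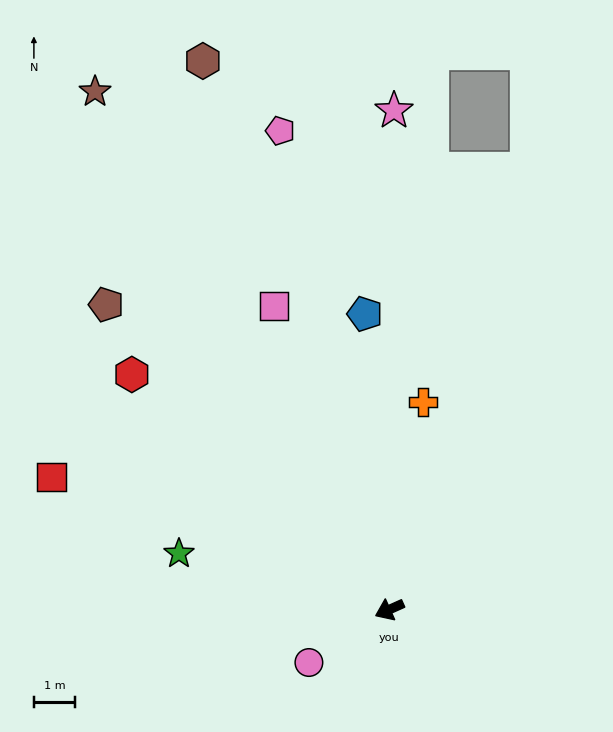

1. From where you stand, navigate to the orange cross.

turn right 123°, forward 5.1 m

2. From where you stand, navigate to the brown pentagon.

turn right 71°, forward 10.0 m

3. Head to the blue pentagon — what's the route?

turn right 109°, forward 7.1 m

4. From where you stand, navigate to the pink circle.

turn left 9°, forward 2.3 m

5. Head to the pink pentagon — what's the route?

turn right 101°, forward 11.8 m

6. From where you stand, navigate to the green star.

turn right 39°, forward 5.2 m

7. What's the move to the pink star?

turn right 115°, forward 12.0 m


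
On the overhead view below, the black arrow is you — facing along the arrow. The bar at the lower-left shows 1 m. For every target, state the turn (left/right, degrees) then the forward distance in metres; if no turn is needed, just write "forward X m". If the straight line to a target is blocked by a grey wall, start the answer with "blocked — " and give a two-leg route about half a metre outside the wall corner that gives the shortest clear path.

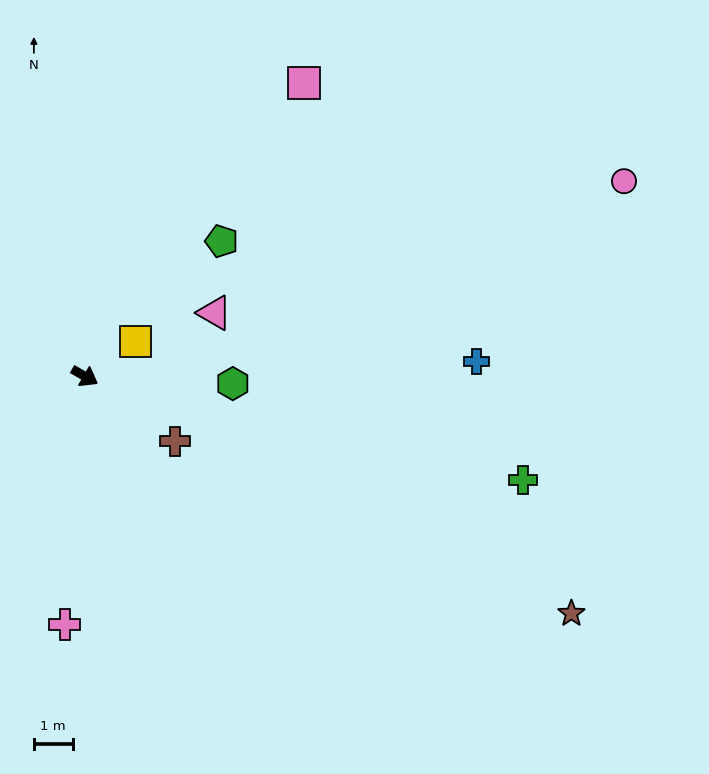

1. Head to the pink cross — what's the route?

turn right 65°, forward 6.4 m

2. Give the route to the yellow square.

turn left 65°, forward 1.6 m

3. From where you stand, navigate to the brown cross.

turn right 6°, forward 2.9 m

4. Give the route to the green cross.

turn left 17°, forward 11.6 m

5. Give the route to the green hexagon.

turn left 27°, forward 3.8 m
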